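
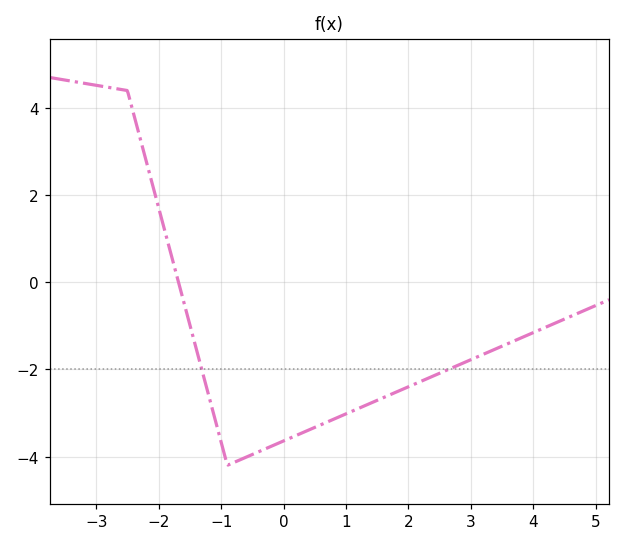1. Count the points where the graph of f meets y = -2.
2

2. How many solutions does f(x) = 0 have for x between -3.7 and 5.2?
1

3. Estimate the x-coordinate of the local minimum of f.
-0.897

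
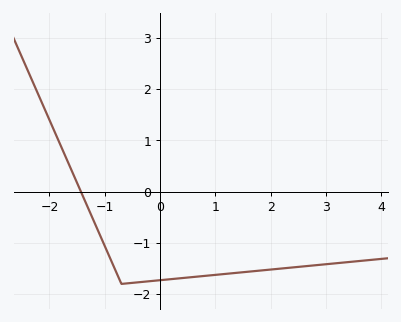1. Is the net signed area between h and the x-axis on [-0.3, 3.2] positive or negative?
negative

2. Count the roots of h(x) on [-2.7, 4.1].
1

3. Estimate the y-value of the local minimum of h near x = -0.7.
-1.8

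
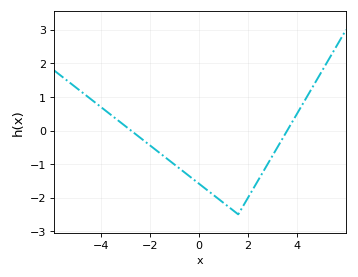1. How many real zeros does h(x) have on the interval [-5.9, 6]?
2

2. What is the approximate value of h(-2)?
-0.4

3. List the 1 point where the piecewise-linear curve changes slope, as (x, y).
(1.6, -2.5)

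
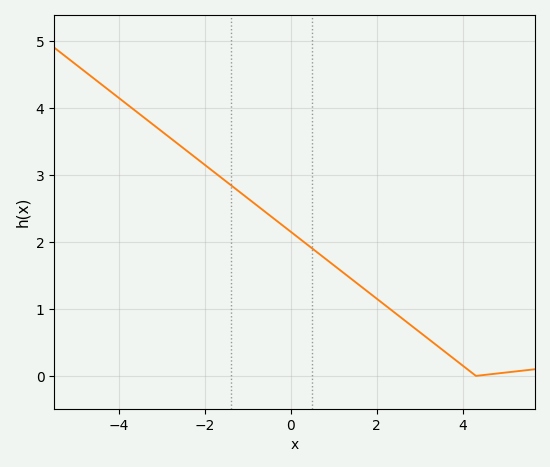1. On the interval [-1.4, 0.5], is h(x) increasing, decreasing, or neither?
decreasing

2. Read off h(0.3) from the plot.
2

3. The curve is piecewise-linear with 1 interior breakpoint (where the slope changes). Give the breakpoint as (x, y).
(4.3, 0)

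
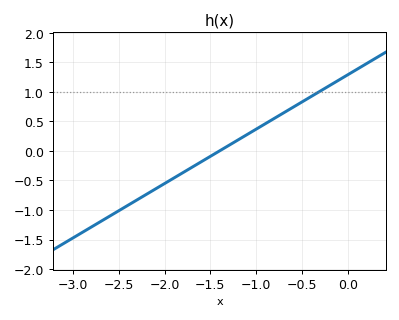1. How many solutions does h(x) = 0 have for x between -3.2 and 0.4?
1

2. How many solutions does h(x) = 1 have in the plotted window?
1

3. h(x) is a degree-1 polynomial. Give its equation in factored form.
y = 0.92(x + 1.4)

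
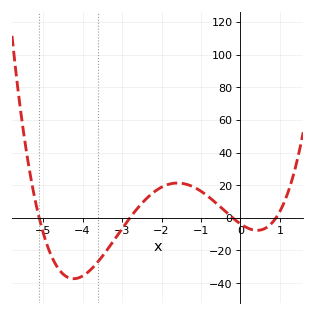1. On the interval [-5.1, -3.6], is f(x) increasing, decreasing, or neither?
neither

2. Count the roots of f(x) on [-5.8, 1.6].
4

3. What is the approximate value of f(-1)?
16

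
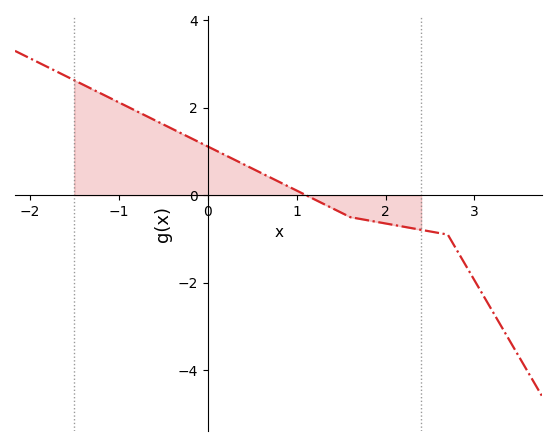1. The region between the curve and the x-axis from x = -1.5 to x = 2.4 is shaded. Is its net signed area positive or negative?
positive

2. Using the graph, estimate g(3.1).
-2.29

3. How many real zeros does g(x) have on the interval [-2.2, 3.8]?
1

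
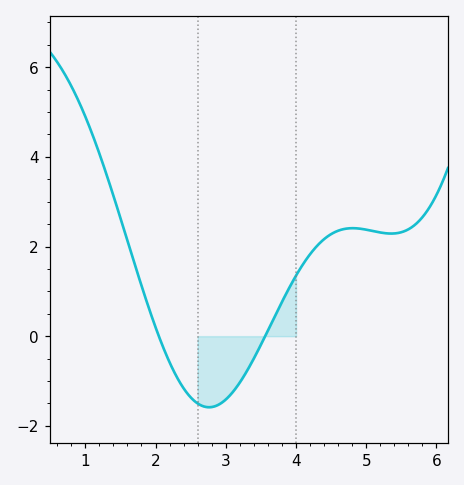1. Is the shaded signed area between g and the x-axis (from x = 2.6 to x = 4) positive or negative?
negative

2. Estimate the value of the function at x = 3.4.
-0.496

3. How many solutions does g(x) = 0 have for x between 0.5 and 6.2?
2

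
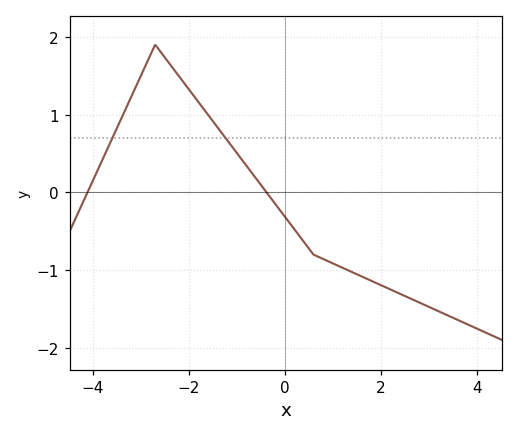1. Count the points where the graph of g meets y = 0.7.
2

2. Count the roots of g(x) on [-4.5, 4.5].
2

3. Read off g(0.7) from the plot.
-0.8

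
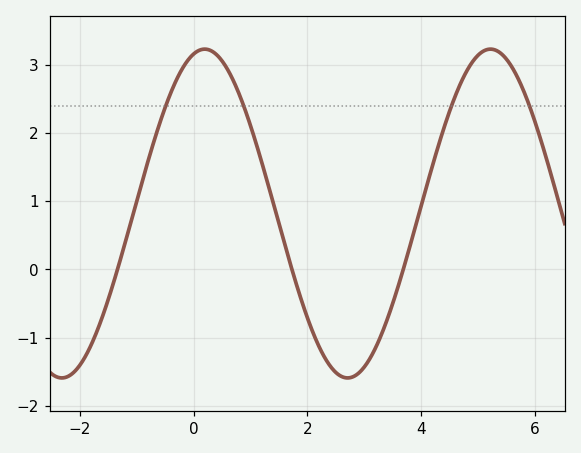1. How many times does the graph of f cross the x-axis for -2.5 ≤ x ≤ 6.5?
3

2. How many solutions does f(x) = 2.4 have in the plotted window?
4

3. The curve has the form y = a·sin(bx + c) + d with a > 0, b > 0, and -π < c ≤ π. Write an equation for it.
y = 2.41sin(1.2x + 1.3) + 0.82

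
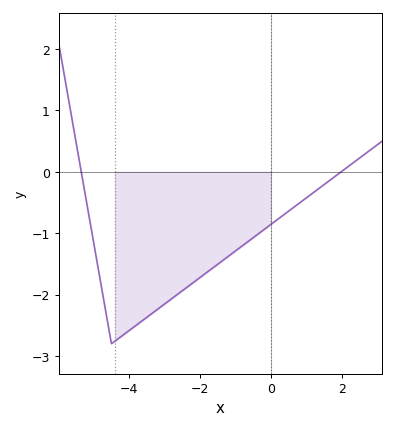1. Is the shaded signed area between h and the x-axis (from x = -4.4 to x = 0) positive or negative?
negative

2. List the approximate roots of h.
-5.4, 2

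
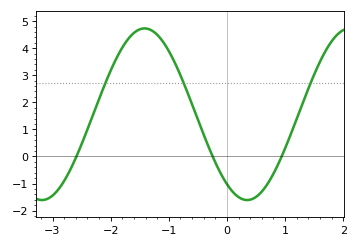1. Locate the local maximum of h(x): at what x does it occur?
-1.42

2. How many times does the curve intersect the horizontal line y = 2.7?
3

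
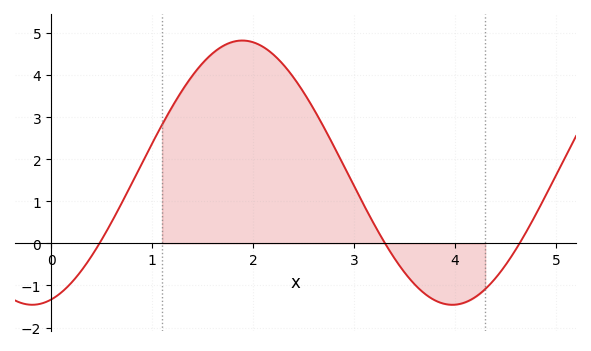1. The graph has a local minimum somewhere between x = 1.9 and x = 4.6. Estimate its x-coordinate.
3.98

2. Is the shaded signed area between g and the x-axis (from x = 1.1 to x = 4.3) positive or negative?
positive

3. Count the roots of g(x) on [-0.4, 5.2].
3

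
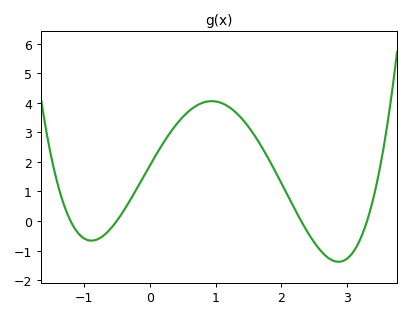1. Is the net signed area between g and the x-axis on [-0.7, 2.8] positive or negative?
positive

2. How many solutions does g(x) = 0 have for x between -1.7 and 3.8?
4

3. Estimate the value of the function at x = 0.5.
3.51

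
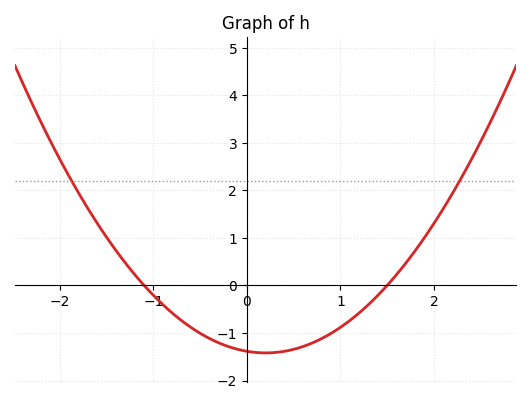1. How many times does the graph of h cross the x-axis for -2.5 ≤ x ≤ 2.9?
2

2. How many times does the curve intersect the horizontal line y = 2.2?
2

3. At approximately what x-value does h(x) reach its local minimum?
0.2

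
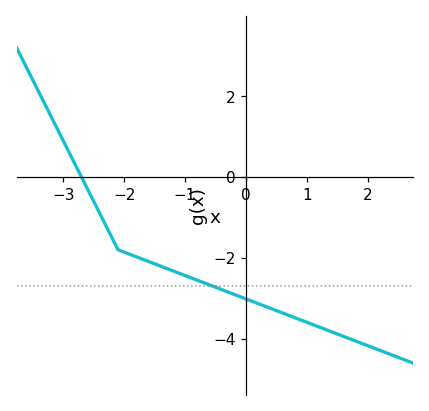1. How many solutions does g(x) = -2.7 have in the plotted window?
1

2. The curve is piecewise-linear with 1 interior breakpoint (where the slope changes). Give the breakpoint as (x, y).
(-2.1, -1.8)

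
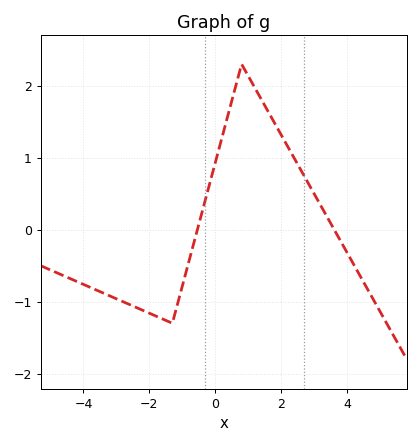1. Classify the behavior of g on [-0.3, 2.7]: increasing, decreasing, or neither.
neither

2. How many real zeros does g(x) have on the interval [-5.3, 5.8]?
2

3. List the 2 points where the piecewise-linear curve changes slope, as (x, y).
(-1.3, -1.3); (0.8, 2.3)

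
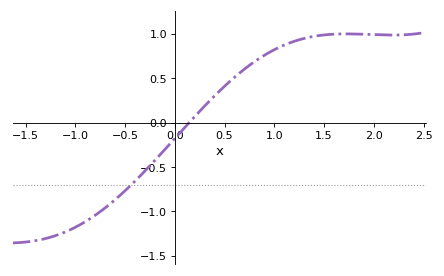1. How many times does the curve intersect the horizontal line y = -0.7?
1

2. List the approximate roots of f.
0.145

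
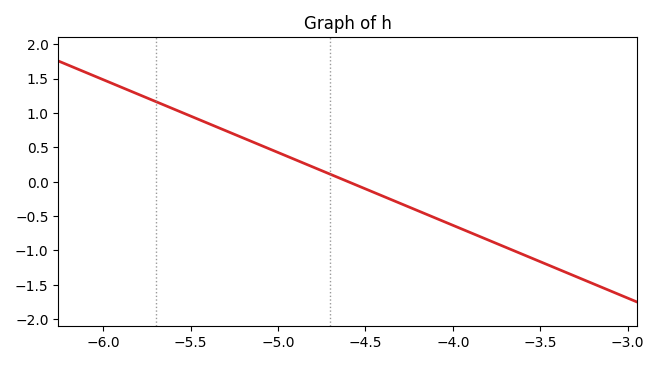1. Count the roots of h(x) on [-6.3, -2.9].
1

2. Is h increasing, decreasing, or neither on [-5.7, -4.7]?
decreasing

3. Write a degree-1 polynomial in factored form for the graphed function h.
y = -1.06(x + 4.6)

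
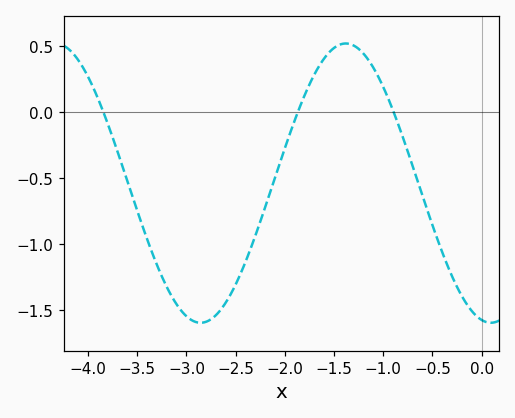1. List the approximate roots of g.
-3.84, -1.87, -0.895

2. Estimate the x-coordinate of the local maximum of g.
-1.38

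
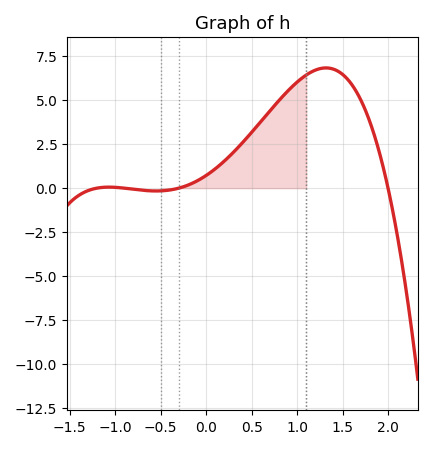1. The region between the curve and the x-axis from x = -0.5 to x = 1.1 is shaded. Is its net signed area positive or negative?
positive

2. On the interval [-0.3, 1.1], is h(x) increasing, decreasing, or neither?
increasing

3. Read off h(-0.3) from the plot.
0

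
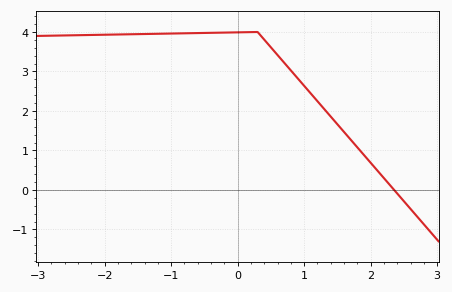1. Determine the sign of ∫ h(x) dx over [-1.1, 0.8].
positive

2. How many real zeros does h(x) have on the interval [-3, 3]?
1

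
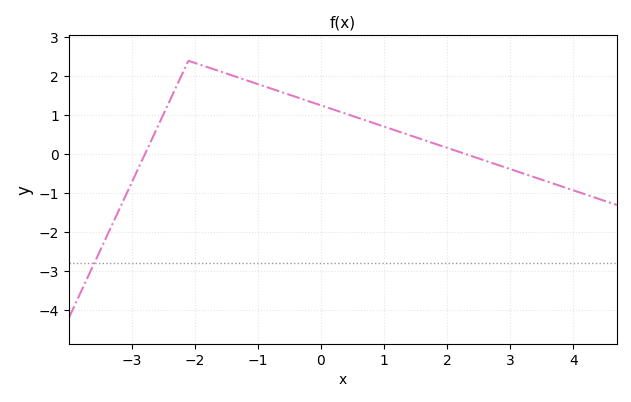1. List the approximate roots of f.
-2.79, 2.3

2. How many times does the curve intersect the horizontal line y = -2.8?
1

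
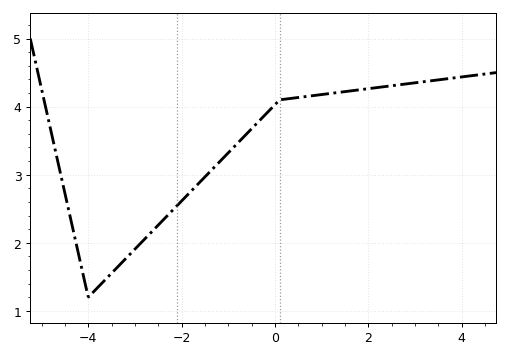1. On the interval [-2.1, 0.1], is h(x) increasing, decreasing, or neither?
increasing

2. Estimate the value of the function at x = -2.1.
2.5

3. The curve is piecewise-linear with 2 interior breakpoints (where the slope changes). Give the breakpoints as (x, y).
(-4, 1.2); (0.1, 4.1)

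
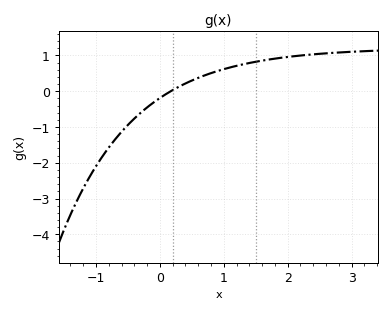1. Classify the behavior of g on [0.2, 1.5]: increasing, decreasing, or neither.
increasing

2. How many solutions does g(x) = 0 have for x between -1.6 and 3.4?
1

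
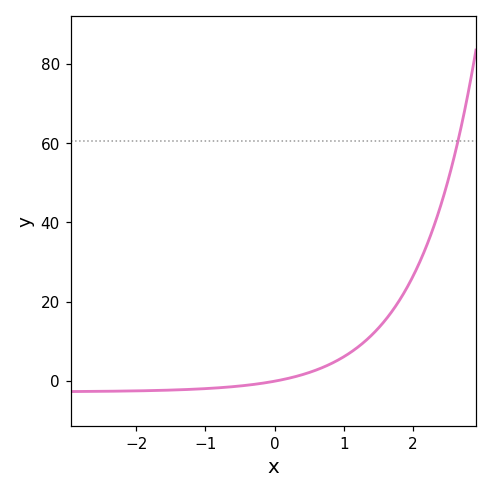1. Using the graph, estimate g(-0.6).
-1.45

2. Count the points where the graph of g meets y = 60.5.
1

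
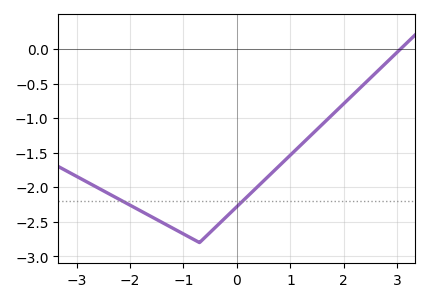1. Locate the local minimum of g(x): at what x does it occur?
-0.7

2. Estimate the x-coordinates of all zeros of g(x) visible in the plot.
3.1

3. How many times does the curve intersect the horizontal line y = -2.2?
2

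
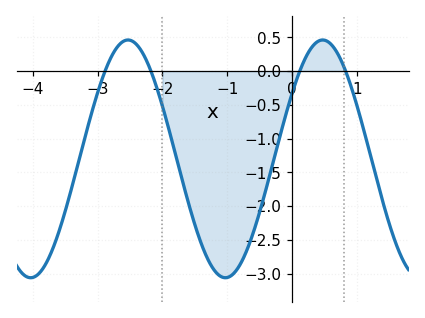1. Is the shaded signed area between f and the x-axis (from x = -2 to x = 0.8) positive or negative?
negative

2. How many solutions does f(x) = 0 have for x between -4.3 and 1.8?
4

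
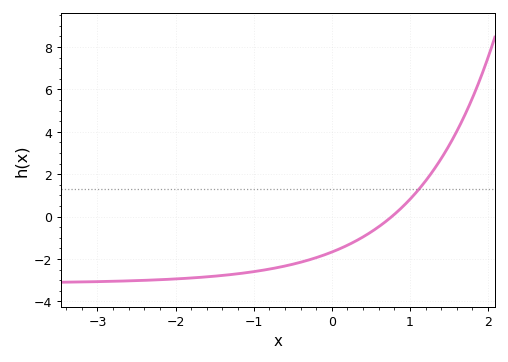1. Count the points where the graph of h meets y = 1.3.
1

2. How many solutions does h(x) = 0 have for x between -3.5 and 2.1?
1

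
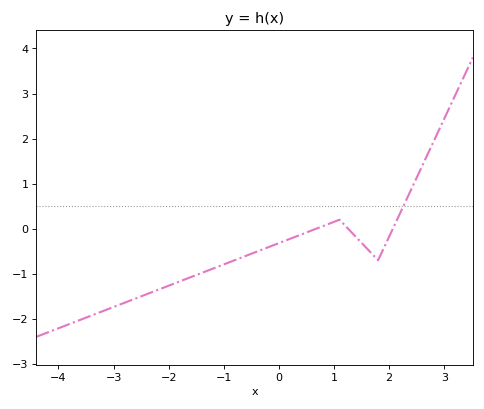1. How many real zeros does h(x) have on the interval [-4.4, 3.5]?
3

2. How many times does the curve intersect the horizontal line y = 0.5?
1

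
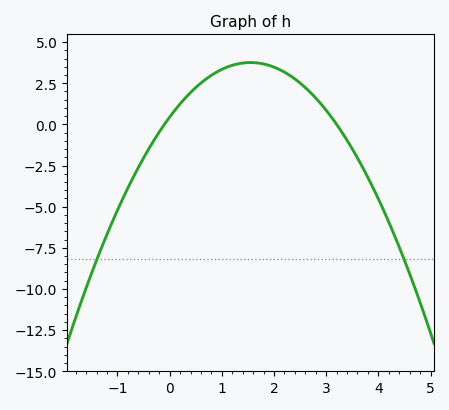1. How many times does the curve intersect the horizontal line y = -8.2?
2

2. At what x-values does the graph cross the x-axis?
-0.1, 3.2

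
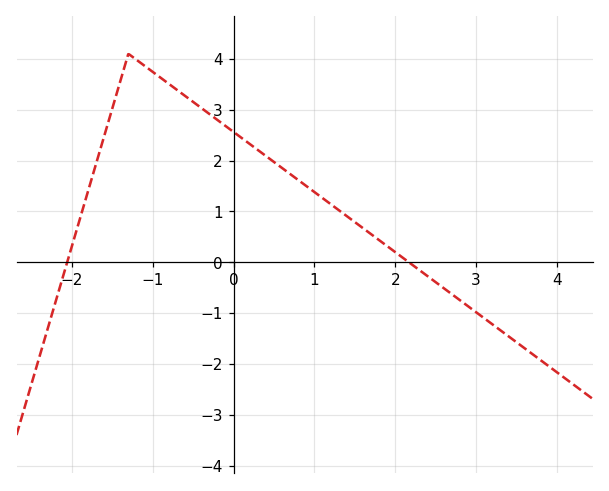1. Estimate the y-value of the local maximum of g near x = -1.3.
4.1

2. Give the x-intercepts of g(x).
-2.06, 2.17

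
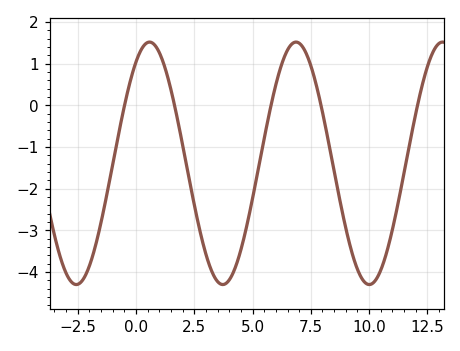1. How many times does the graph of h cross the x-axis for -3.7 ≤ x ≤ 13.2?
5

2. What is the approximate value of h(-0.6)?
-0.3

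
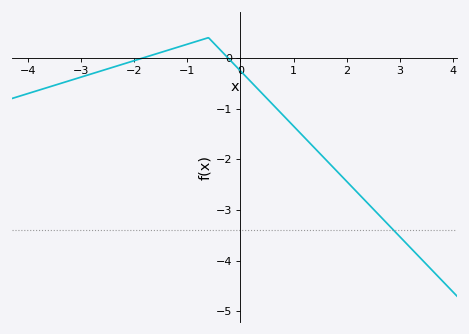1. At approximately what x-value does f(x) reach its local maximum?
-0.6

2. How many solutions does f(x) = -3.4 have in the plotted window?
1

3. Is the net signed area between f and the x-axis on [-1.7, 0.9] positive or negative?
negative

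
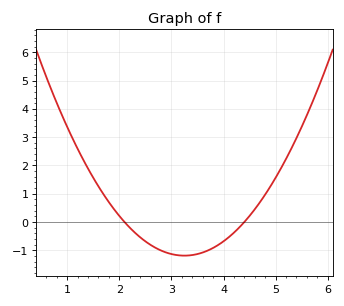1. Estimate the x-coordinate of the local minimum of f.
3.2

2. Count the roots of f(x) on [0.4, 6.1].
2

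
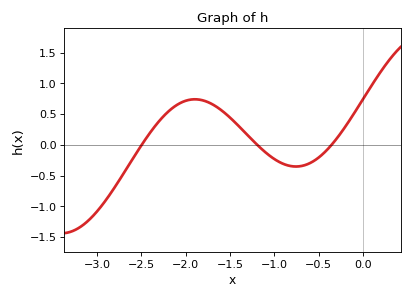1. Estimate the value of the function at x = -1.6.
0.566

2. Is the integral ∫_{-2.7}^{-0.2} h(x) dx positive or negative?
positive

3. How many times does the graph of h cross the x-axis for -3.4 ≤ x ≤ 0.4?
3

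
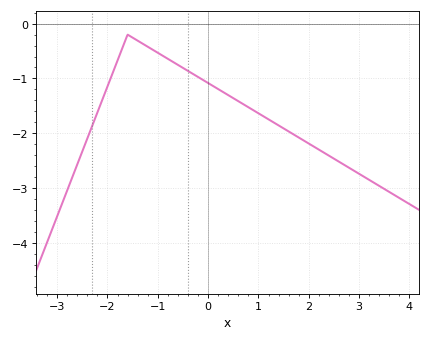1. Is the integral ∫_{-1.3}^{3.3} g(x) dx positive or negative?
negative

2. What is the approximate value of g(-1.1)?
-0.476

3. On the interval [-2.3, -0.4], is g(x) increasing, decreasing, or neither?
neither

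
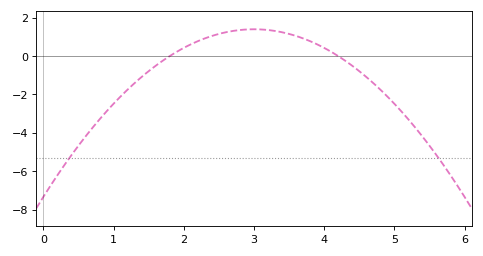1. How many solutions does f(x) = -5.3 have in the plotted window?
2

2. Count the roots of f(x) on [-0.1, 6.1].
2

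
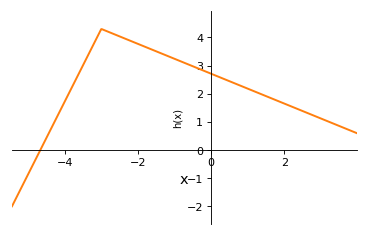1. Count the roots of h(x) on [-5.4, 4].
1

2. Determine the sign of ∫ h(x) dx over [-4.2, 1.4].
positive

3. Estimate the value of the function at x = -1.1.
3.29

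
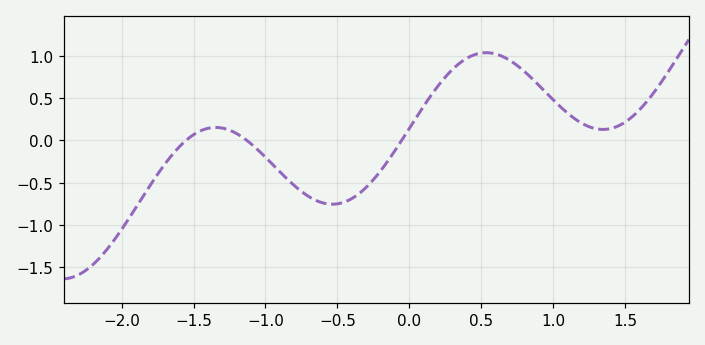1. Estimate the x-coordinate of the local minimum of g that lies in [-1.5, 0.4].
-0.5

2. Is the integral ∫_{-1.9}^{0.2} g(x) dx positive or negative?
negative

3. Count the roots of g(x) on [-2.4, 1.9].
3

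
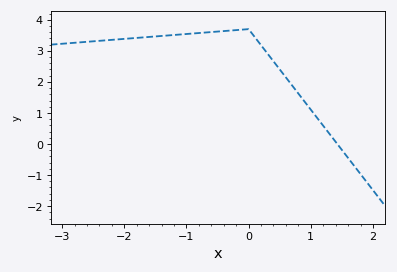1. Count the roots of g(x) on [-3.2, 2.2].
1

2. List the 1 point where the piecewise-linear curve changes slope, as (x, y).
(0, 3.7)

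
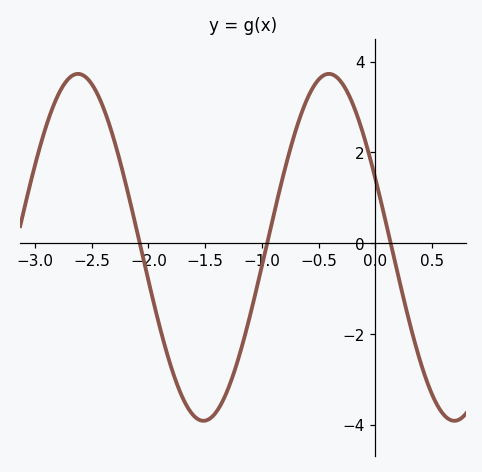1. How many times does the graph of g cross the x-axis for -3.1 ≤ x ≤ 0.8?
3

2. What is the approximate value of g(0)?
1.44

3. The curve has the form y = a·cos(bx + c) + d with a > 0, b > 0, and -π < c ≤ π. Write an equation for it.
y = 3.82cos(2.84x + 1.16) - 0.09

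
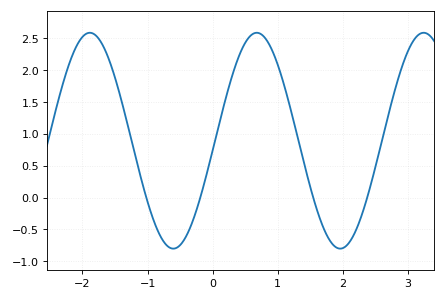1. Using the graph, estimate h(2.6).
0.9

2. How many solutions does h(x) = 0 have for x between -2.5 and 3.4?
4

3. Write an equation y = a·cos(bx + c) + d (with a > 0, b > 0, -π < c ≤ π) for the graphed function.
y = 1.69cos(2.5x - 1.7) + 0.89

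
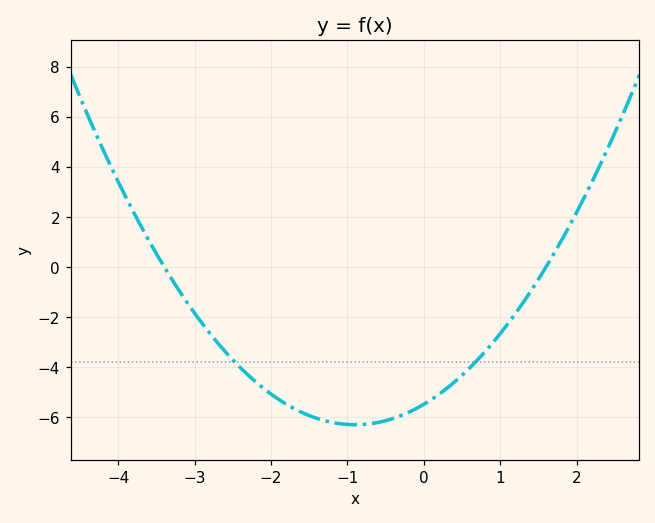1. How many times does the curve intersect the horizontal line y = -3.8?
2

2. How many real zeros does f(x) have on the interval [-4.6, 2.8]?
2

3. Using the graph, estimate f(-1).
-6.4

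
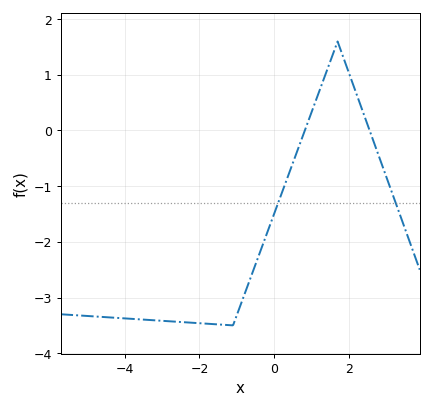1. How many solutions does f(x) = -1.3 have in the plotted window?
2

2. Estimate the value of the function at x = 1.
0.325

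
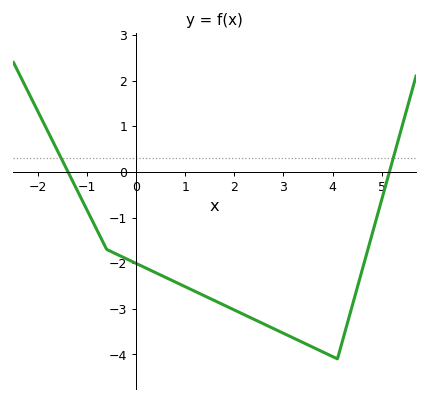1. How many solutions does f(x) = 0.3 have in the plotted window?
2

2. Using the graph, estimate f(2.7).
-3.4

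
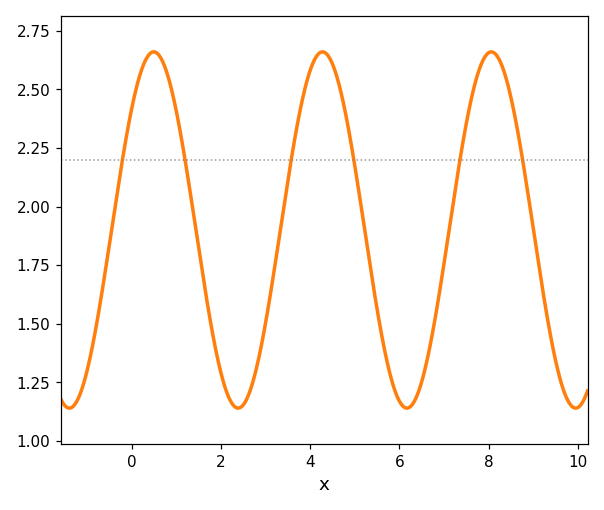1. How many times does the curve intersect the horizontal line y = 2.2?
6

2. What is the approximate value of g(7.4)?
2.25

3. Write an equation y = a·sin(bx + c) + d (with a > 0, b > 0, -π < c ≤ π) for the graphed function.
y = 0.76sin(1.66x + 0.76) + 1.9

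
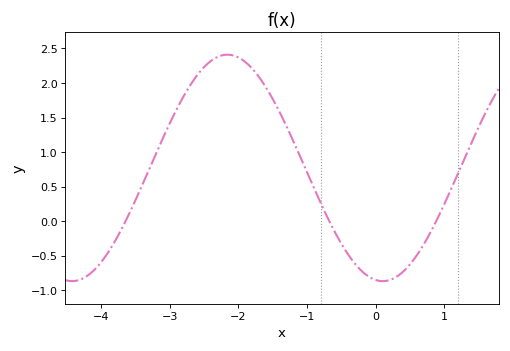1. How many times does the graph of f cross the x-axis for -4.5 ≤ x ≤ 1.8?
3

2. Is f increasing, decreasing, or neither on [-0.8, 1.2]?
neither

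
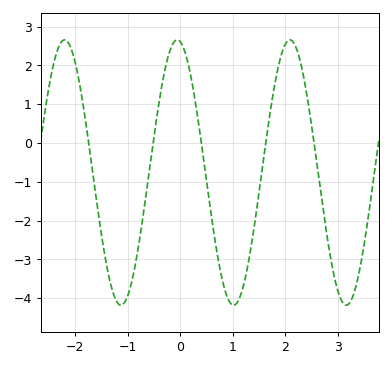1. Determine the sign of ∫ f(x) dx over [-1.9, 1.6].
negative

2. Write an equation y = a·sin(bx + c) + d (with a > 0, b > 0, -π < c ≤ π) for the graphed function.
y = 3.42sin(2.93x + 1.74) - 0.76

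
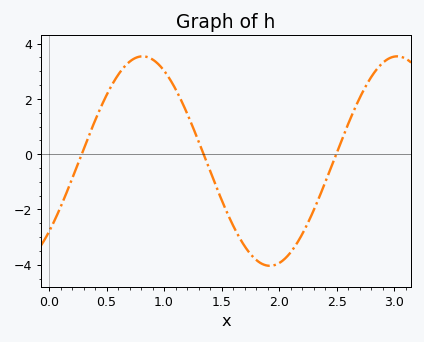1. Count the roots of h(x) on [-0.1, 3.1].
3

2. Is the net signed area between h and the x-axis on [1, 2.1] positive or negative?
negative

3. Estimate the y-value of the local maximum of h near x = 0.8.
3.6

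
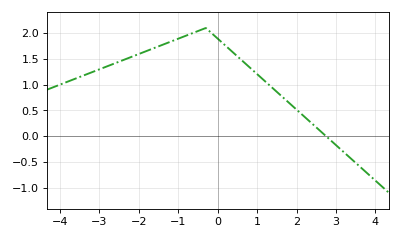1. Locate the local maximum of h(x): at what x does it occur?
-0.3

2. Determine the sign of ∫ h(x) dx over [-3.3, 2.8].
positive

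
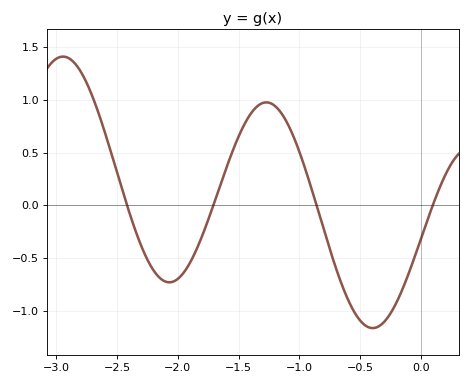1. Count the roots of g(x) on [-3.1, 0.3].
4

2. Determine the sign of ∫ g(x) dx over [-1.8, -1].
positive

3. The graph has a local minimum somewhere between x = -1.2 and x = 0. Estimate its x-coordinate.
-0.4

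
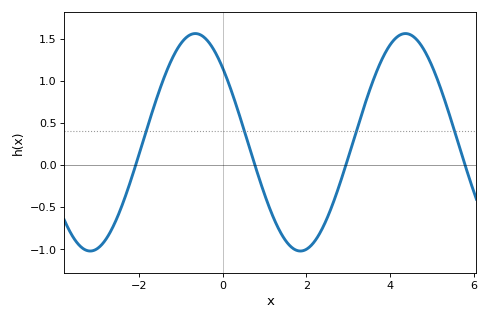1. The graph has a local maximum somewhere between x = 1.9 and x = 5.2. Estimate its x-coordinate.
4.4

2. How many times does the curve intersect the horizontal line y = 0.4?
4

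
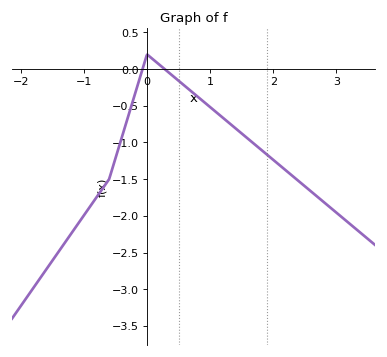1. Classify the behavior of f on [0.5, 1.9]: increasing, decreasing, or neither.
decreasing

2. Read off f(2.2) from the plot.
-1.4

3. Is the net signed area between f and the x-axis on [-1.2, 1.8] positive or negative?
negative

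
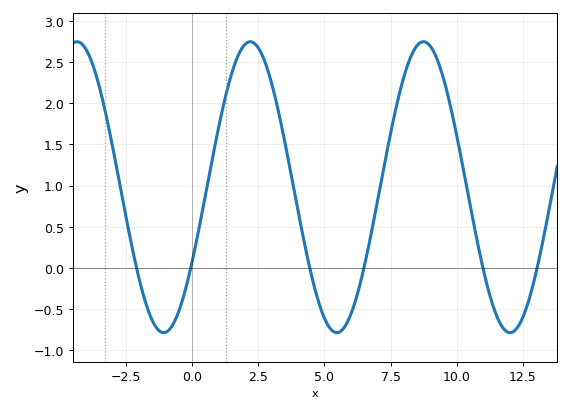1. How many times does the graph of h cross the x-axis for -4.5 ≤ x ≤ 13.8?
6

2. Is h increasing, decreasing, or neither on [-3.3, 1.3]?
neither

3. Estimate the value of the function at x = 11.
-0.011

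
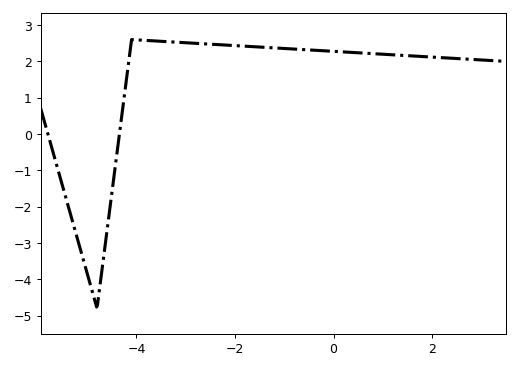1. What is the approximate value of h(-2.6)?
2.48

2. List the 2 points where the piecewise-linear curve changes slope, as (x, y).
(-4.8, -4.8); (-4.1, 2.6)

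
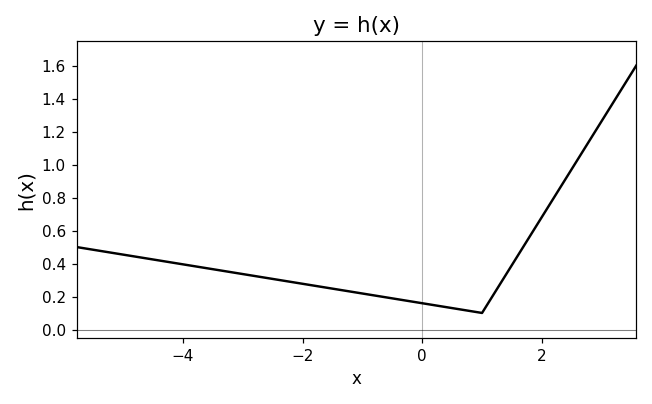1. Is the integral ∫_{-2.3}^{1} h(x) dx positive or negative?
positive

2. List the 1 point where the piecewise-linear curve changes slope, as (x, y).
(1, 0.1)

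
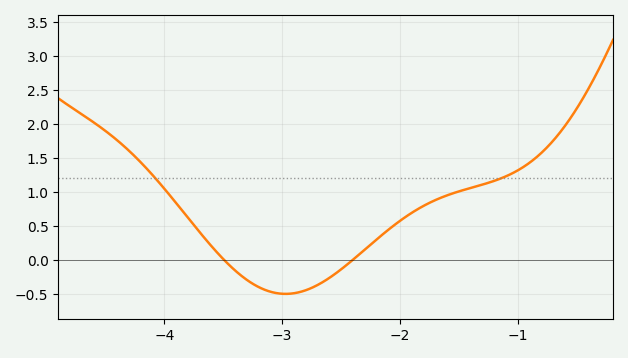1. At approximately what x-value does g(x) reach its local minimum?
-2.97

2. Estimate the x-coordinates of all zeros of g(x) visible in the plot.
-3.49, -2.4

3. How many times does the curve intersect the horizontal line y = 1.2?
2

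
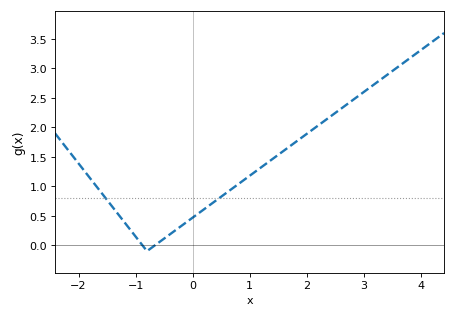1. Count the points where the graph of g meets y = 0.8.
2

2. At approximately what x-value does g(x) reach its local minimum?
-0.8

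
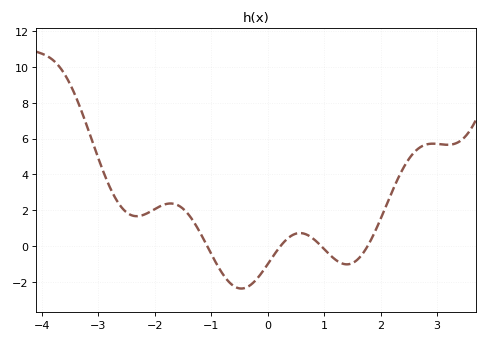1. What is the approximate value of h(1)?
-0.2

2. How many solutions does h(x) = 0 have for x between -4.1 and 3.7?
4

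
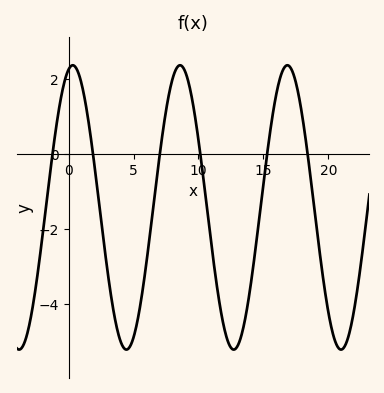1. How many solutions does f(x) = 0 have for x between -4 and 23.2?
6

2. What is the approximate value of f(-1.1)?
0.37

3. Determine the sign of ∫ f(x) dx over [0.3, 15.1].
negative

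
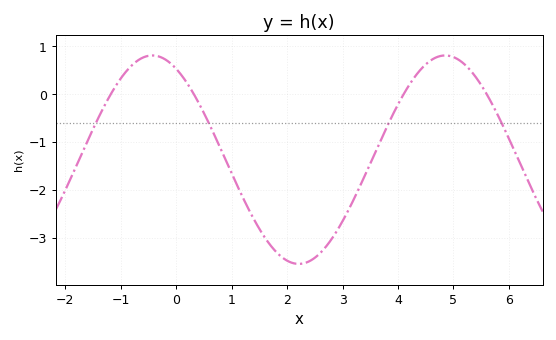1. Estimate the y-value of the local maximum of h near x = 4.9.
0.81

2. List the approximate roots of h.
-1.18, 0.319, 4.1, 5.6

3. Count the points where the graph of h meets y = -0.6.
4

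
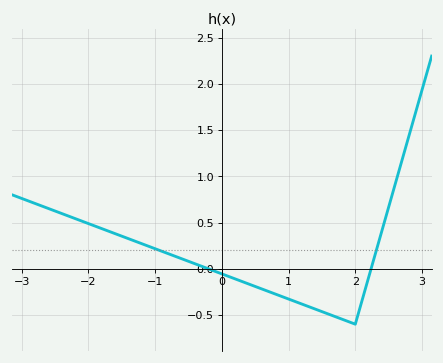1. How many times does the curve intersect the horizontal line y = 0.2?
2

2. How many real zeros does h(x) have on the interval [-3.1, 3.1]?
2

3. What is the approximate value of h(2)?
-0.6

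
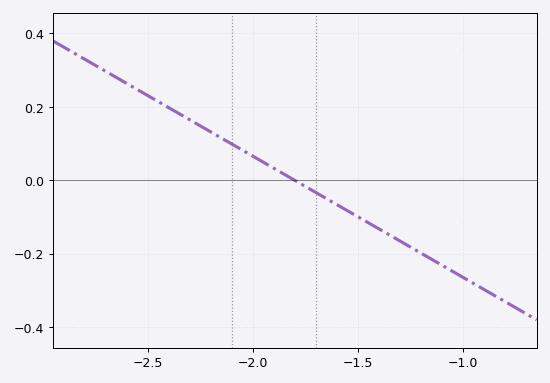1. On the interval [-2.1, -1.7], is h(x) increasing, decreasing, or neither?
decreasing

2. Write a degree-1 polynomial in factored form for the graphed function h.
y = -0.33(x + 1.8)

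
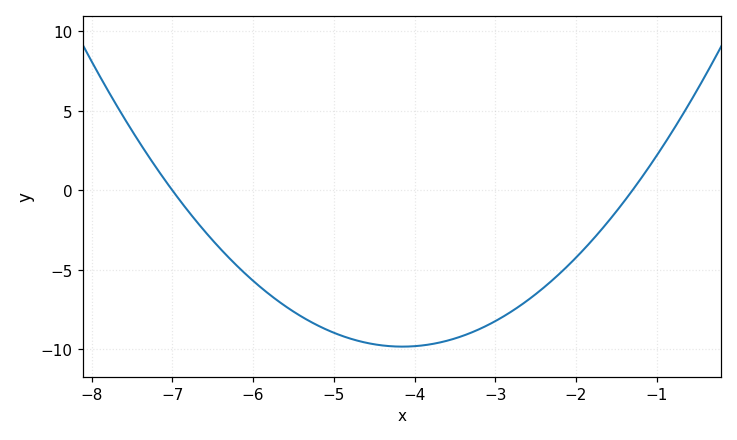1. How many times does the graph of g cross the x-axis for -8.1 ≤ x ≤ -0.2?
2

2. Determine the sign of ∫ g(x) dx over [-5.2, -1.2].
negative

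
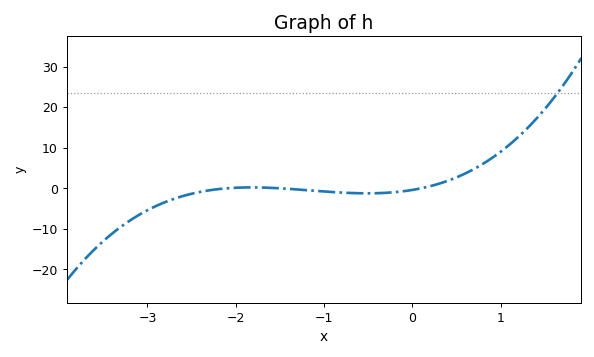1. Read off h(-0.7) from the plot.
-1.16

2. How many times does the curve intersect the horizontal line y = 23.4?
1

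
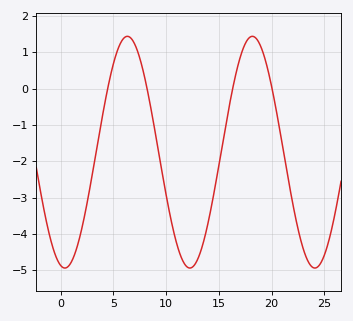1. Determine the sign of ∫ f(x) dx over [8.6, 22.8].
negative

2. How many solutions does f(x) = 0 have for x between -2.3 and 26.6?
4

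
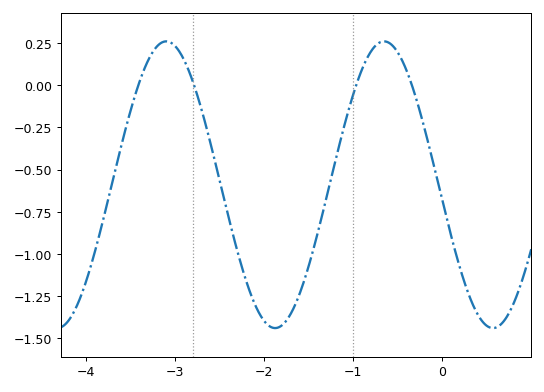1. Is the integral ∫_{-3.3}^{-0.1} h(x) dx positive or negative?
negative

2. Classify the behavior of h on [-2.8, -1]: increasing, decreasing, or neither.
neither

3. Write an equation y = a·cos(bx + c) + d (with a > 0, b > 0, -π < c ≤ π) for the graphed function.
y = 0.85cos(2.6x + 1.7) - 0.59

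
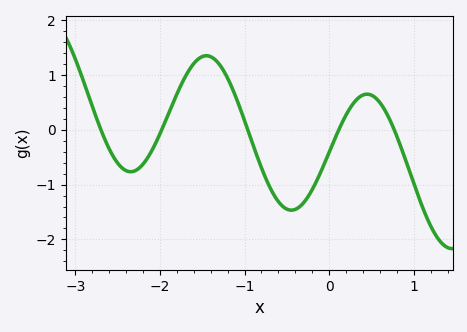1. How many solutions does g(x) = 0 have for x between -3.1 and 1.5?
5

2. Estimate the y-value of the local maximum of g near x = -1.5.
1.35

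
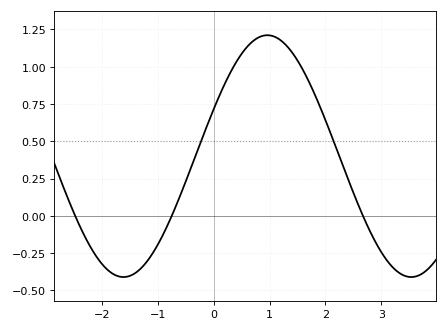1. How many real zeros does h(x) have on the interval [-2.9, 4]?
3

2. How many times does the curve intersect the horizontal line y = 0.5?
2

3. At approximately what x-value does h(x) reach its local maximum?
0.961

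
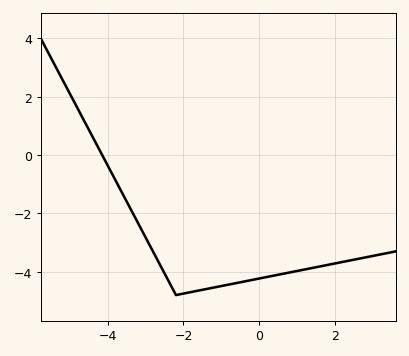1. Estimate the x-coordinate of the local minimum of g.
-2.2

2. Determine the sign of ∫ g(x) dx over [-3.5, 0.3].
negative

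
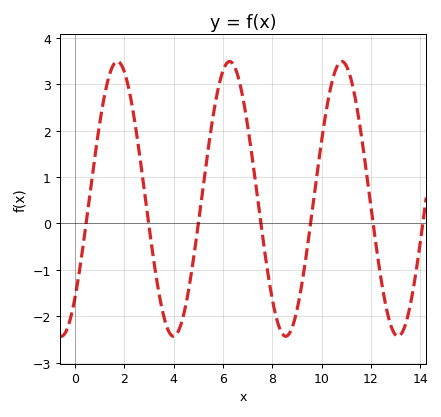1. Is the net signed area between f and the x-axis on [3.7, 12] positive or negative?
positive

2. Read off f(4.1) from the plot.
-2.4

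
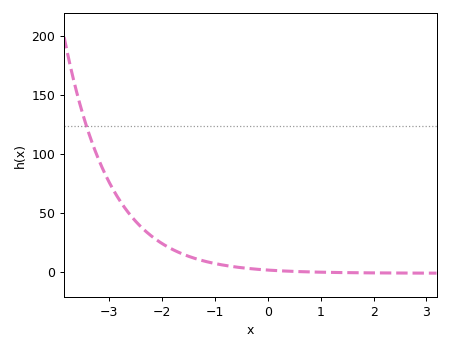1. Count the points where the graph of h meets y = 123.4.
1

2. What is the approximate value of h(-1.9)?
20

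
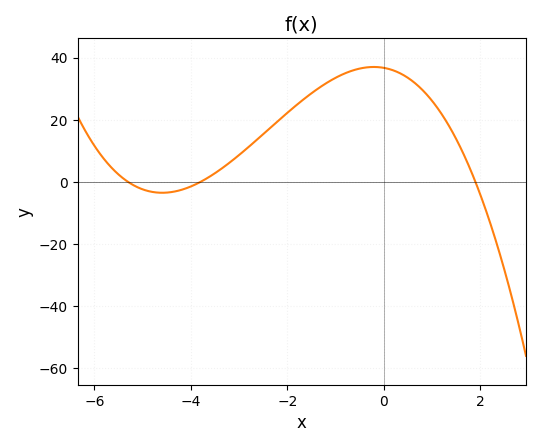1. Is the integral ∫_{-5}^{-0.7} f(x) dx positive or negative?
positive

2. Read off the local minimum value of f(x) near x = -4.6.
-4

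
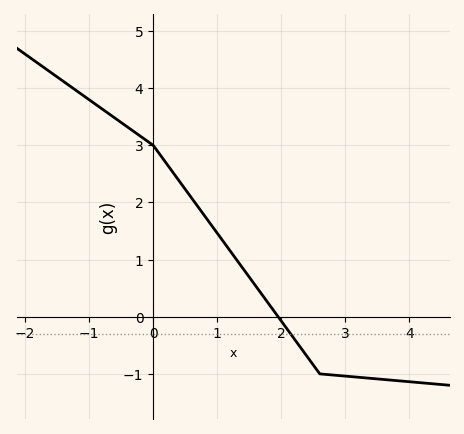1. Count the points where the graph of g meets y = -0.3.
1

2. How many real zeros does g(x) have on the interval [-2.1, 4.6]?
1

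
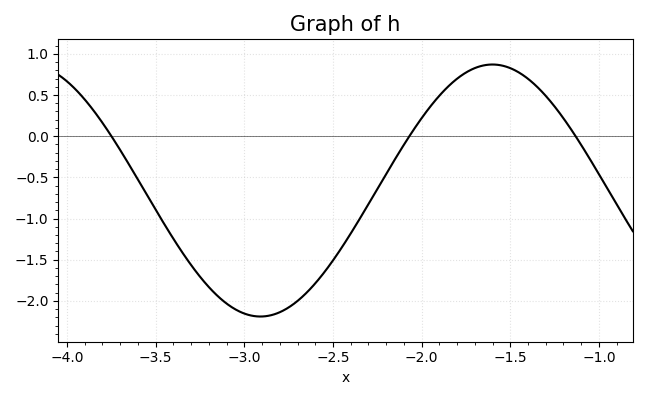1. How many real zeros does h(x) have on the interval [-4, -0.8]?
3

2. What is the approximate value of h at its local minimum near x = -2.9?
-2.19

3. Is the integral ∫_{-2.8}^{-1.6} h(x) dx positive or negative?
negative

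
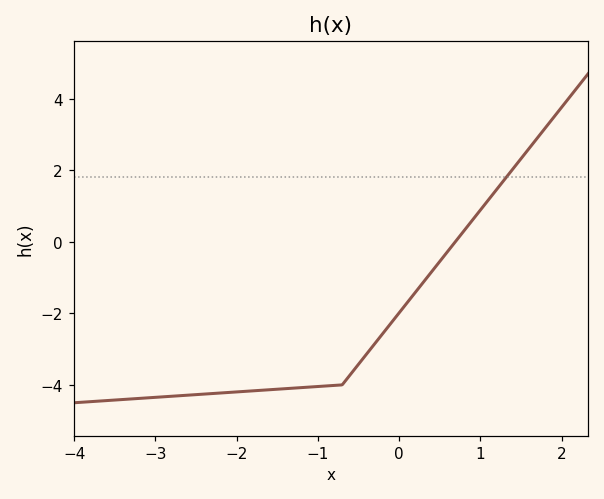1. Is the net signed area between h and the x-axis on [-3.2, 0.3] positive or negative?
negative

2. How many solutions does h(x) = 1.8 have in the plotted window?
1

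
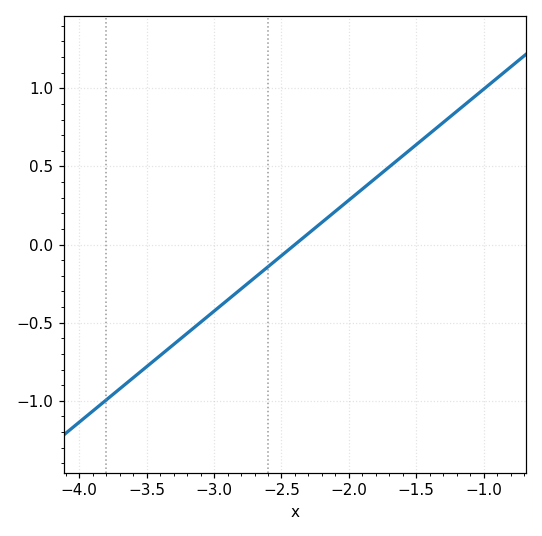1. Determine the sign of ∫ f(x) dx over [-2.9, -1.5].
positive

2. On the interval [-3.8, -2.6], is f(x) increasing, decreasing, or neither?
increasing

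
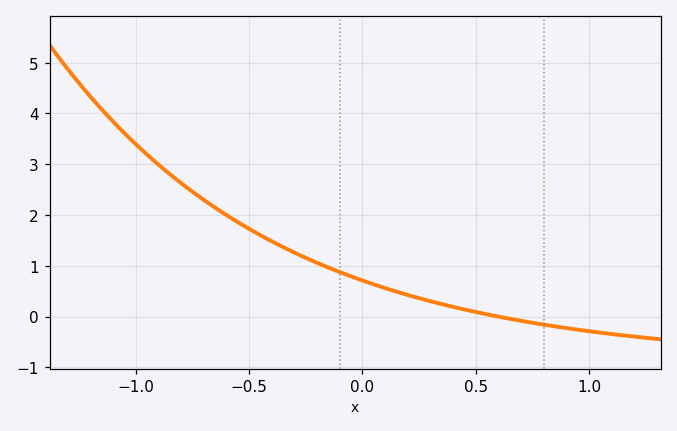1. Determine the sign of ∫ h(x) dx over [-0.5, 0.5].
positive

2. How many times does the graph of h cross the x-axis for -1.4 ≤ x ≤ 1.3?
1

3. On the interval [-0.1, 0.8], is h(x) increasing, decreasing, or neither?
decreasing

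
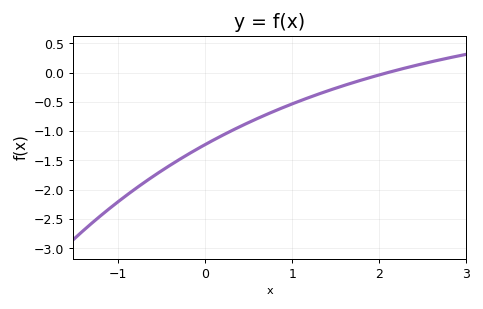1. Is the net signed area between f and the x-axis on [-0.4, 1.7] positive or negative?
negative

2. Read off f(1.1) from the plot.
-0.478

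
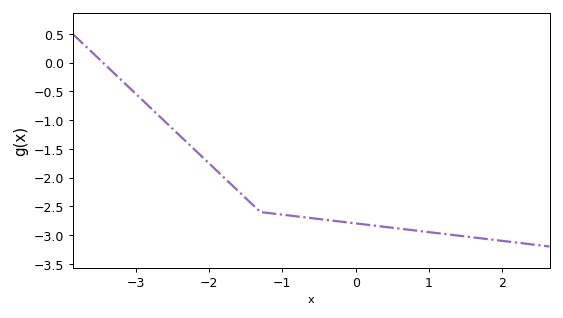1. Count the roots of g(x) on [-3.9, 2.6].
1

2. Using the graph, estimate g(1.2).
-2.98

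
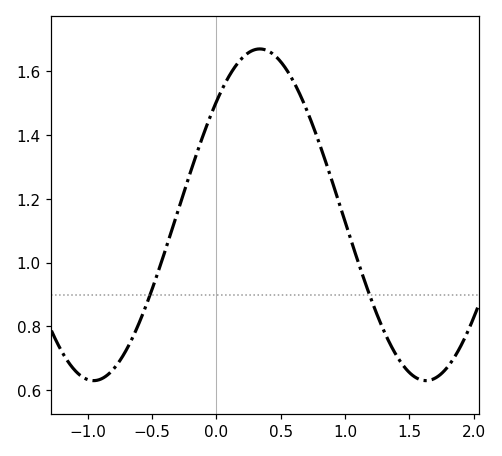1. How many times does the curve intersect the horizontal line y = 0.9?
2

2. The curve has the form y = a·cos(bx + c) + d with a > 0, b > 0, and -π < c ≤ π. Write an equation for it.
y = 0.52cos(2.43x - 0.82) + 1.15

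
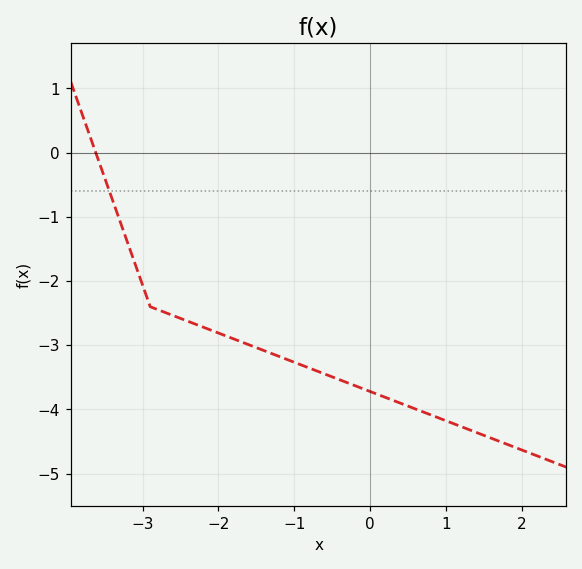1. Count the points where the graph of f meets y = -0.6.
1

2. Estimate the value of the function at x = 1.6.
-4.45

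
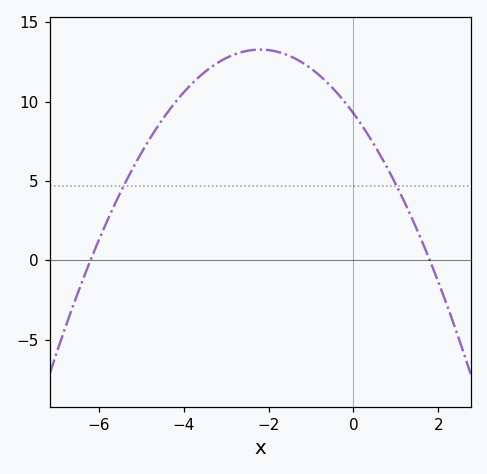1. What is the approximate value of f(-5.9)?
1.92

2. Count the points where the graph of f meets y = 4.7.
2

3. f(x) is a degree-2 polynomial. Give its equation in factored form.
y = -0.83(x + 6.2)(x - 1.8)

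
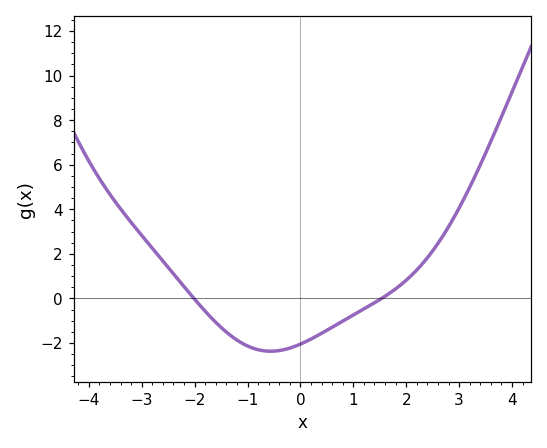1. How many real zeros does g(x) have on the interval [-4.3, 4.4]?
2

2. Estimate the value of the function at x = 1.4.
-0.199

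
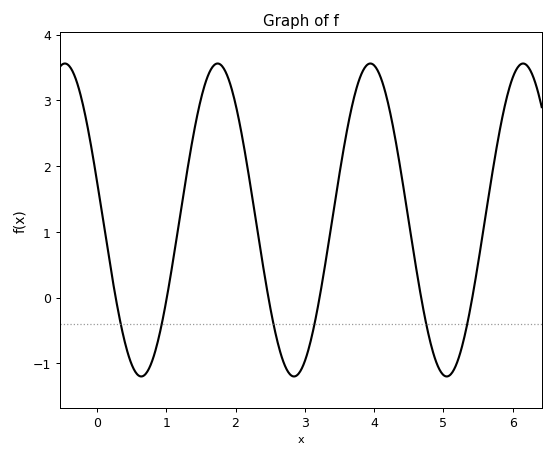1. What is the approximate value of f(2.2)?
1.8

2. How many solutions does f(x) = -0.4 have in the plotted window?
6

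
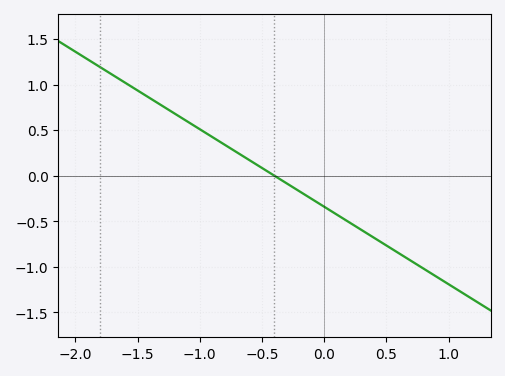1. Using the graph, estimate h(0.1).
-0.4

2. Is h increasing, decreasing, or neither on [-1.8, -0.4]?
decreasing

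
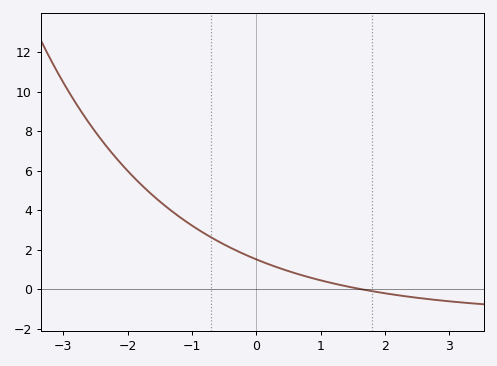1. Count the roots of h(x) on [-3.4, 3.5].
1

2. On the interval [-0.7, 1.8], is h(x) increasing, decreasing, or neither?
decreasing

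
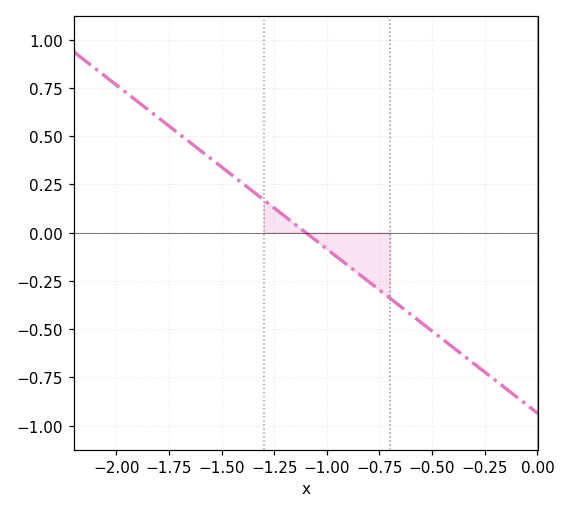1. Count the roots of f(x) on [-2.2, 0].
1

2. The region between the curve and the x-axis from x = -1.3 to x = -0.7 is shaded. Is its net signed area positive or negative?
negative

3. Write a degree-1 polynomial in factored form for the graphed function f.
y = -0.85(x + 1.1)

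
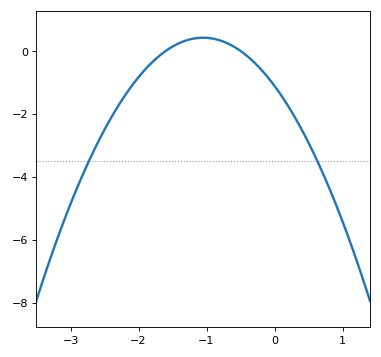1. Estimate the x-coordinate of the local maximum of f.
-1.05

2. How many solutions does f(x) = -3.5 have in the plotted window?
2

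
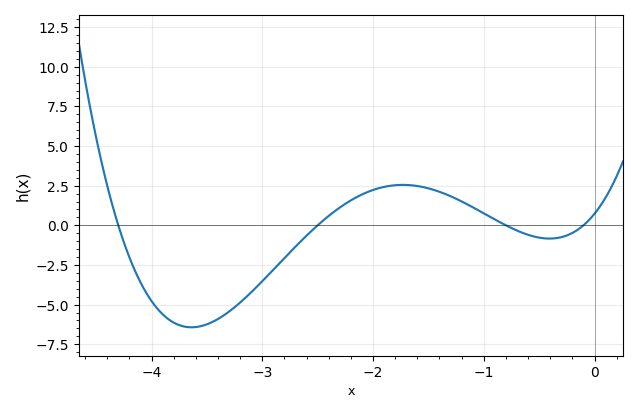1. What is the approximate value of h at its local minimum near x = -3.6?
-6.5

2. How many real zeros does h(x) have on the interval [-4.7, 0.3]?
4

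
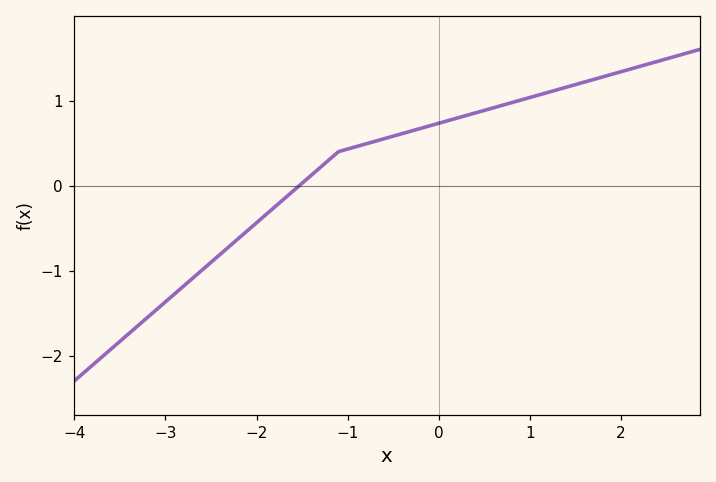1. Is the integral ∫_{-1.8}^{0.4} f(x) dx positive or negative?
positive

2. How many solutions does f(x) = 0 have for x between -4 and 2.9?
1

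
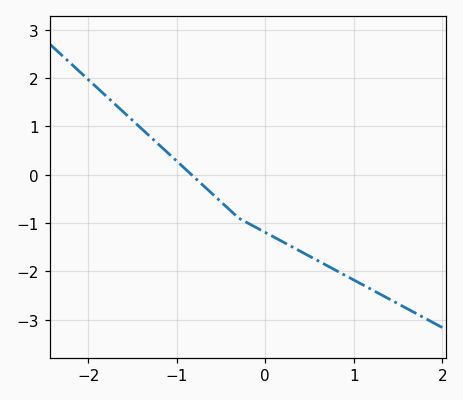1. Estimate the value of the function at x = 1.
-2.18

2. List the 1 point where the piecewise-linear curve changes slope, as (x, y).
(-0.3, -0.9)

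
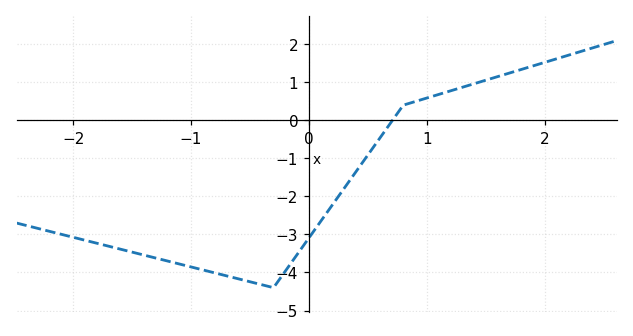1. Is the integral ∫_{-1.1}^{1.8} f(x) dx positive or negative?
negative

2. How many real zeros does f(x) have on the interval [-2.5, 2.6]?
1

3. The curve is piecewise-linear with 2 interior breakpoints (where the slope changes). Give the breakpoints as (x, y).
(-0.3, -4.4); (0.8, 0.4)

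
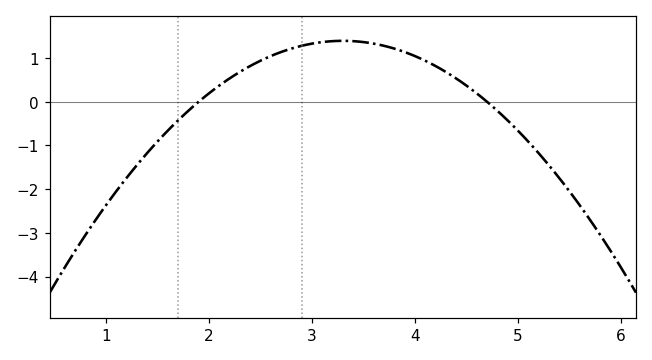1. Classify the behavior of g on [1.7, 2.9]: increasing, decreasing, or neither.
increasing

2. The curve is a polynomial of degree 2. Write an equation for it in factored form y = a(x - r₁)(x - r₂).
y = -0.71(x - 1.9)(x - 4.7)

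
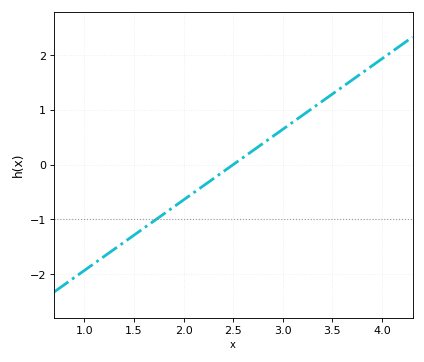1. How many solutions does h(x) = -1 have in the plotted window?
1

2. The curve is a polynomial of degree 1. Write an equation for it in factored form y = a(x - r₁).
y = 1.29(x - 2.5)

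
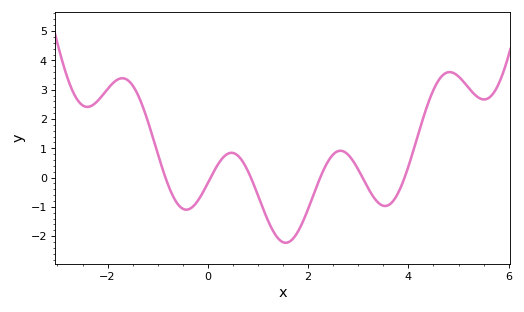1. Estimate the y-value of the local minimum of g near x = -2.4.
2.4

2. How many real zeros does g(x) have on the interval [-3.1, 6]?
6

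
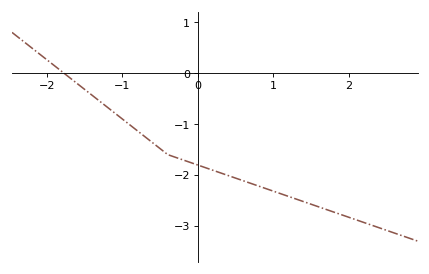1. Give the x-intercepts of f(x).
-1.8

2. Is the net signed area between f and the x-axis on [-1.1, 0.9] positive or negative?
negative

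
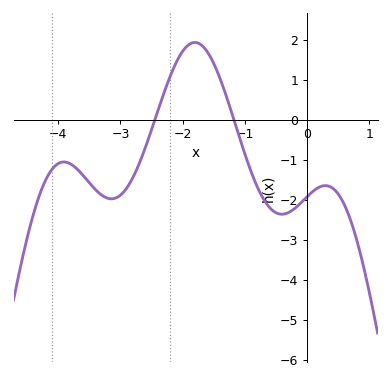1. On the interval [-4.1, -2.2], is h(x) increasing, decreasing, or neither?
neither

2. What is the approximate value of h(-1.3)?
0.6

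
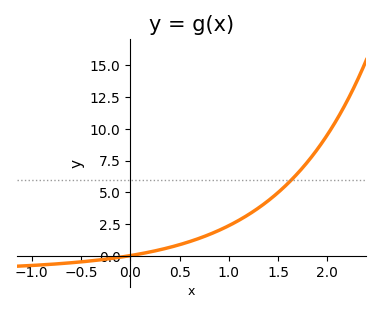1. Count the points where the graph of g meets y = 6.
1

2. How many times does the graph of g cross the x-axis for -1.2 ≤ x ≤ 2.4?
1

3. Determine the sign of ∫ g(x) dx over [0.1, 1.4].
positive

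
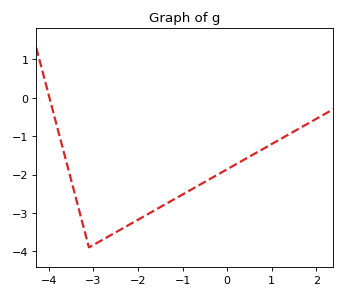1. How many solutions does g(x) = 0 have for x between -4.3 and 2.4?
1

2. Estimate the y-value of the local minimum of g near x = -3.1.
-3.9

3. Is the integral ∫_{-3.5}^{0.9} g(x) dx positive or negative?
negative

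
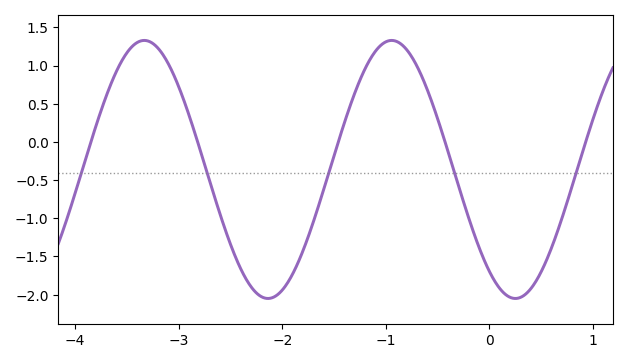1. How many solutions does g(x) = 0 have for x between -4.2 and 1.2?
5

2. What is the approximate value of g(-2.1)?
-2.04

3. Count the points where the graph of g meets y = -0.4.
5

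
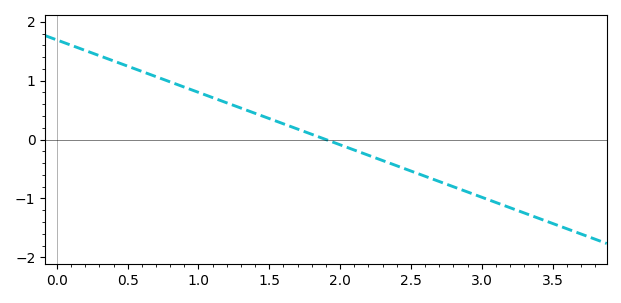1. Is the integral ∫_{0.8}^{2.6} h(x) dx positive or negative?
positive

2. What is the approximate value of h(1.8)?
0.1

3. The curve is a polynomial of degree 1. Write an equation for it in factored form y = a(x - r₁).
y = -0.89(x - 1.9)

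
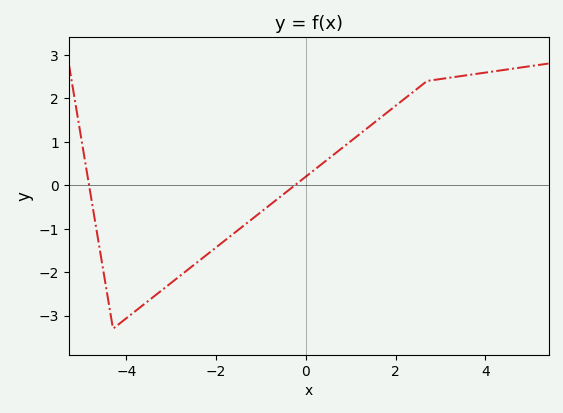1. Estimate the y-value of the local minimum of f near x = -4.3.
-3.3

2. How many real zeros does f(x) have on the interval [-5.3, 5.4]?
2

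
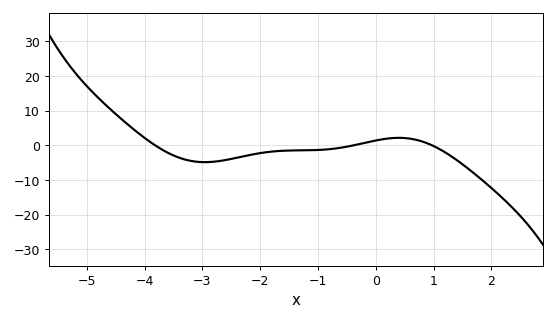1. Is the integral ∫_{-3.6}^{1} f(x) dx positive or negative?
negative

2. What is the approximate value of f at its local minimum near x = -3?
-5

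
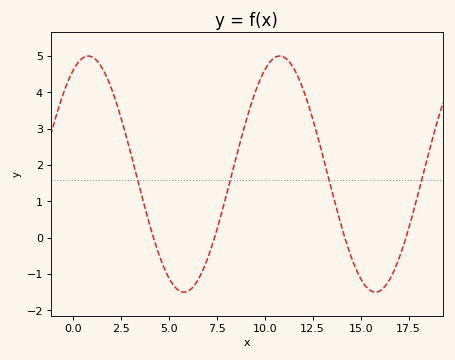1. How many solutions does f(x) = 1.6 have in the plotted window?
4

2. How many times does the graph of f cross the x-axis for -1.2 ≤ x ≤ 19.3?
4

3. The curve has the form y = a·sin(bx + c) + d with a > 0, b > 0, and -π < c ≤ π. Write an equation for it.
y = 3.25sin(0.63x + 1.1) + 1.75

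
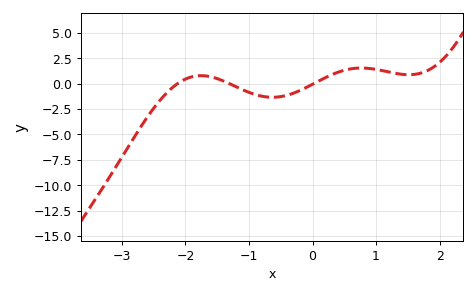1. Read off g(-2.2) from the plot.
-0.5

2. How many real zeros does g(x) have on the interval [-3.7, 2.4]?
3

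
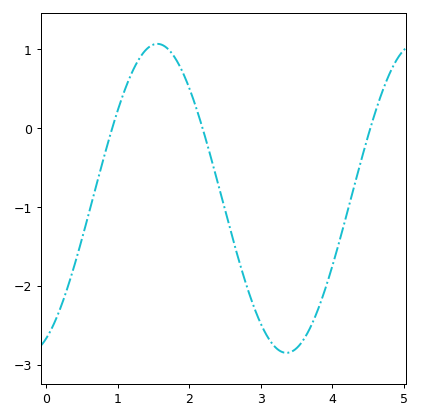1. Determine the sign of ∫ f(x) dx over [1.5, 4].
negative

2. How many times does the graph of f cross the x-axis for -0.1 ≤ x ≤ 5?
3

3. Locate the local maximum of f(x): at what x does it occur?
1.55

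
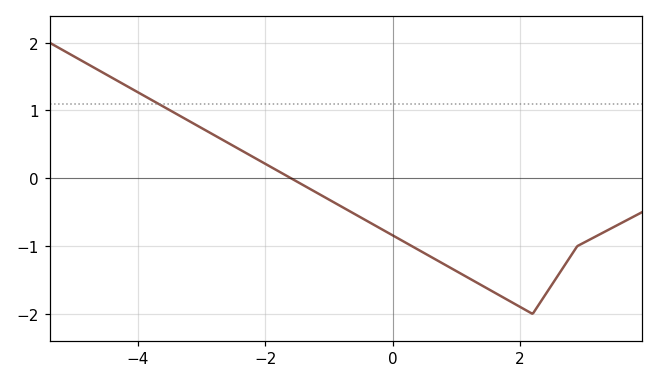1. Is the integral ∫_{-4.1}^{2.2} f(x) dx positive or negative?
negative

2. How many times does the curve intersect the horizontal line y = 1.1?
1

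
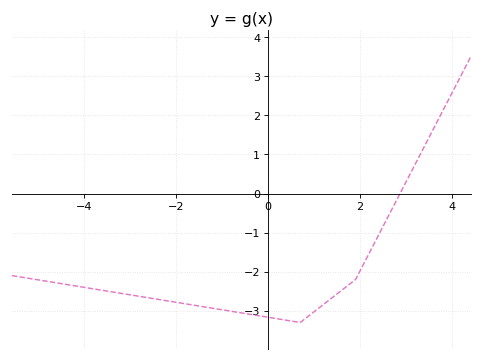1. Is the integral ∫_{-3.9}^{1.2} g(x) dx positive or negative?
negative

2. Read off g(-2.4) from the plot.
-2.7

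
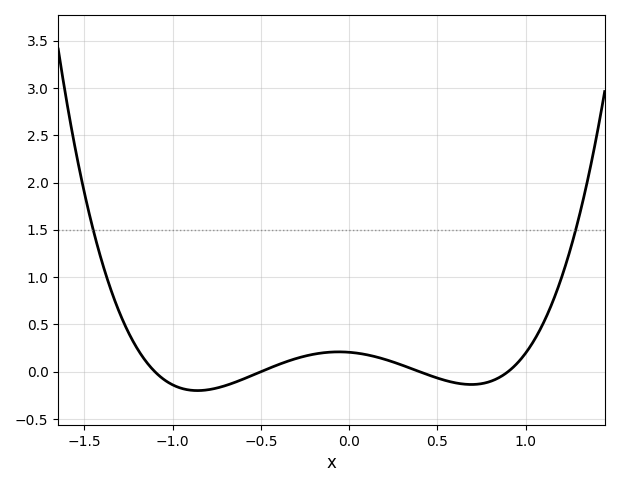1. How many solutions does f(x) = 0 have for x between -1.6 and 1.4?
4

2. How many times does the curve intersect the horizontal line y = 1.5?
2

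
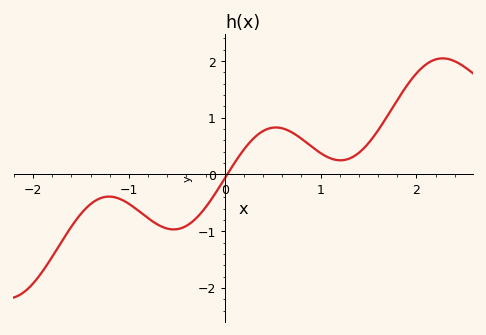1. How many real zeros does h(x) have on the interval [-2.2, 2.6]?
1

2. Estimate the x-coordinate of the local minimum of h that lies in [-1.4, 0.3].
-0.533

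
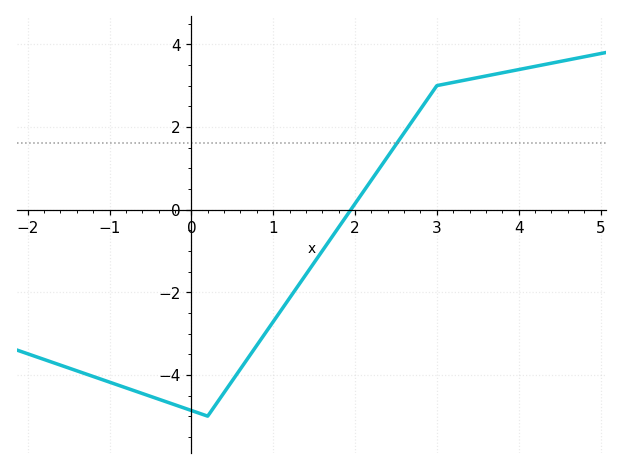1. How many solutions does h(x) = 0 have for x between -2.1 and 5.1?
1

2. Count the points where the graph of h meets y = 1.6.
1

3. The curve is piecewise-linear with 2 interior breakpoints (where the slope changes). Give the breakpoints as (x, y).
(0.2, -5); (3, 3)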